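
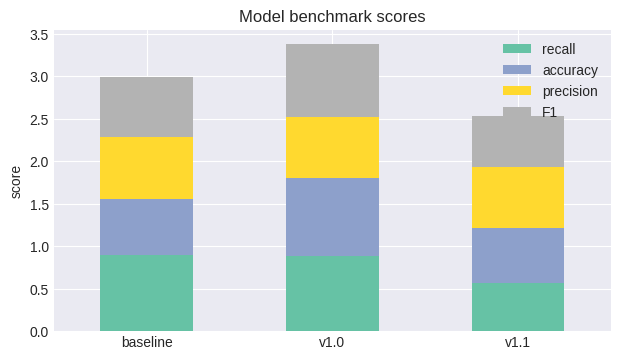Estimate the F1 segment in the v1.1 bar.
F1 top ≈ 2.5, bottom ≈ 2.0; segment ≈ 0.5.

≈ 0.5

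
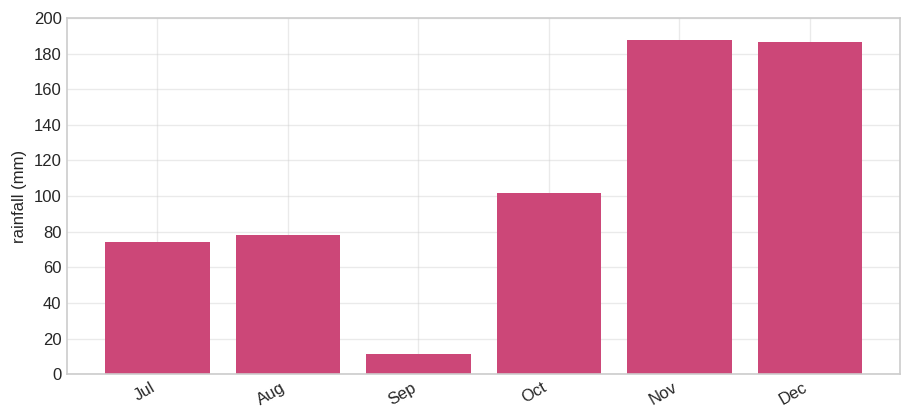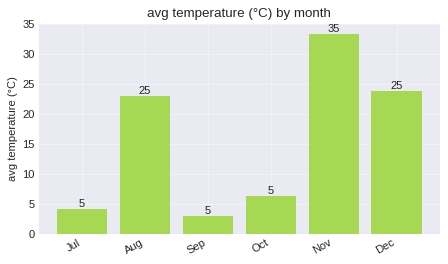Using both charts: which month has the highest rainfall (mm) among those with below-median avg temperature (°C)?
Oct

Chart 2 median avg temperature (°C) ≈ 15; below-median months: Jul, Sep, Oct. Among those, Oct has the highest rainfall (mm) (≈ 100).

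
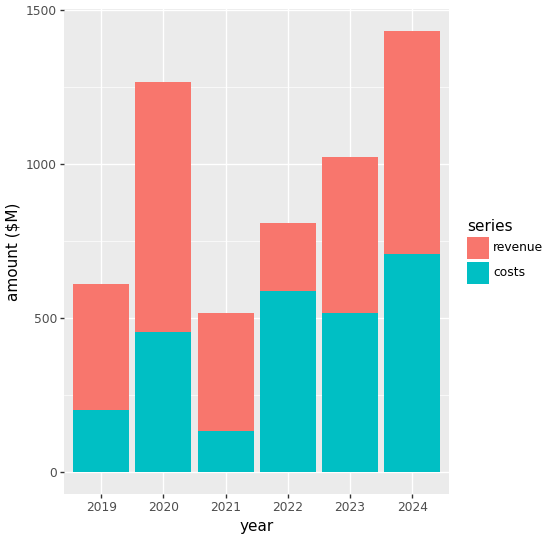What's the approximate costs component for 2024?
costs top ≈ 800, bottom ≈ 0; segment ≈ 800.

≈ 800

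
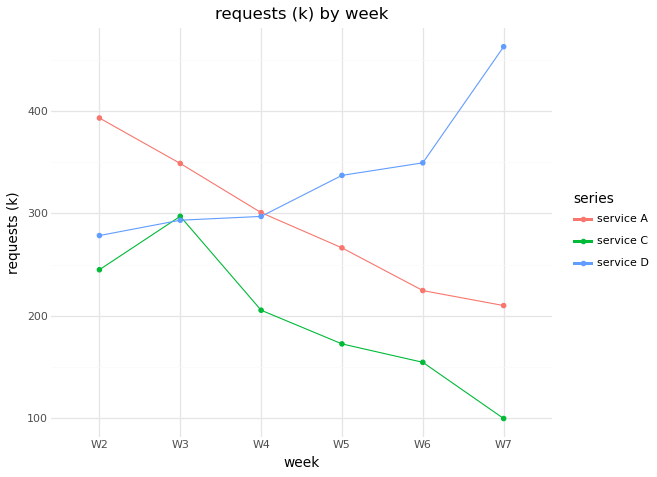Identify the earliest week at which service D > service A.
W5

W4: service D ≈ 300 vs service A ≈ 300 (not yet); W5: service D ≈ 350 vs service A ≈ 250 (first crossover).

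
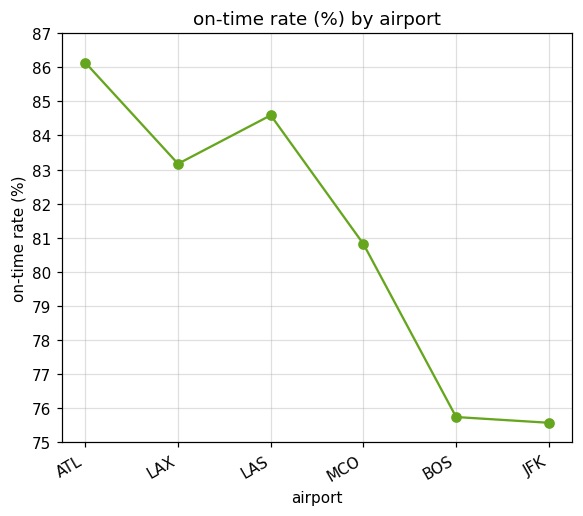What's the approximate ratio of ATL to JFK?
≈ 1.13×

ATL ≈ 86, JFK ≈ 76; 86/76 ≈ 1.13.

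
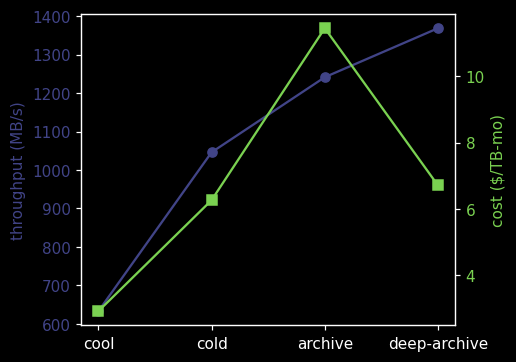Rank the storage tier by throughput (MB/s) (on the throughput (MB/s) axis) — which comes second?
Top 3 (on the throughput (MB/s) axis): deep-archive ≈ 1400, archive ≈ 1200, cold ≈ 1000.

archive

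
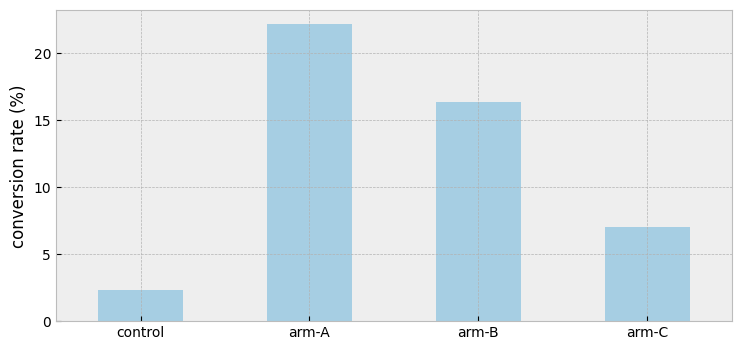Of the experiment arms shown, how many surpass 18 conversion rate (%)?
1

Above 18: arm-A.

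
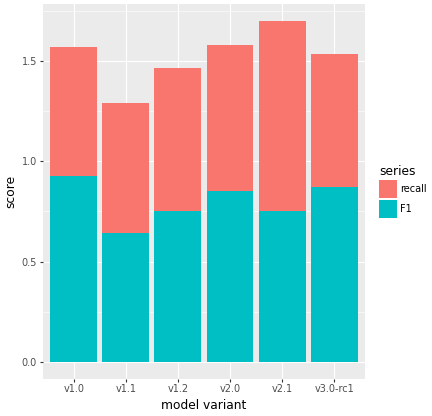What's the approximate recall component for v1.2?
recall top ≈ 1.4, bottom ≈ 0.8; segment ≈ 0.6.

≈ 0.6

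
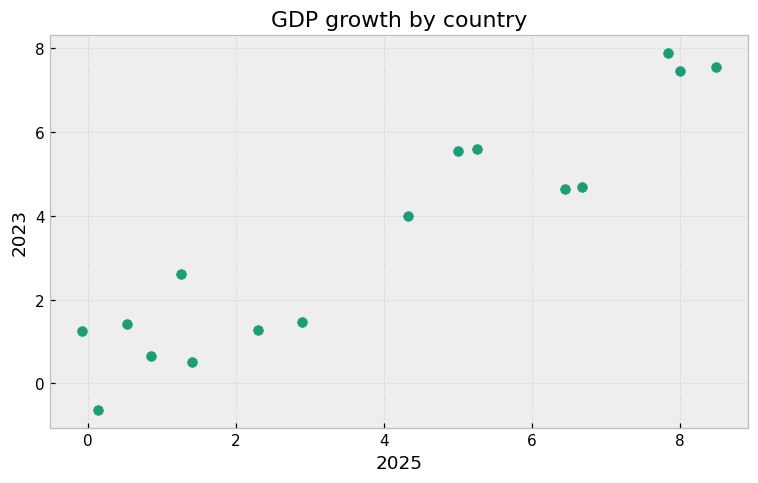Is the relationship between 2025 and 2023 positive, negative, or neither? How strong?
positive, strong

Points are positively correlated; strong (|r| ≈ 0.9).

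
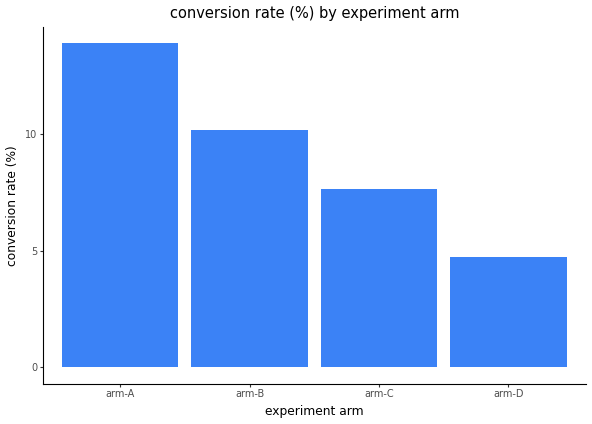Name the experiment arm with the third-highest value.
Top 4: arm-A ≈ 14, arm-B ≈ 10, arm-C ≈ 8, arm-D ≈ 4.

arm-C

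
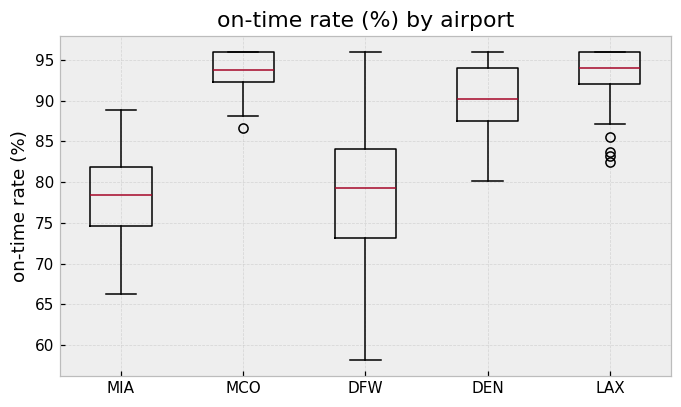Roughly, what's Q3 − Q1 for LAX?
≈ 4

Q3 ≈ 96, Q1 ≈ 92; IQR ≈ 4.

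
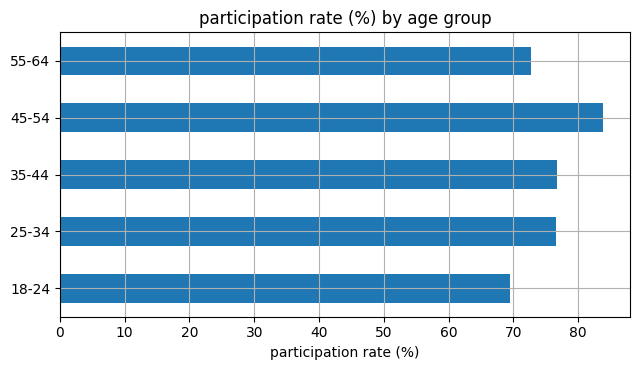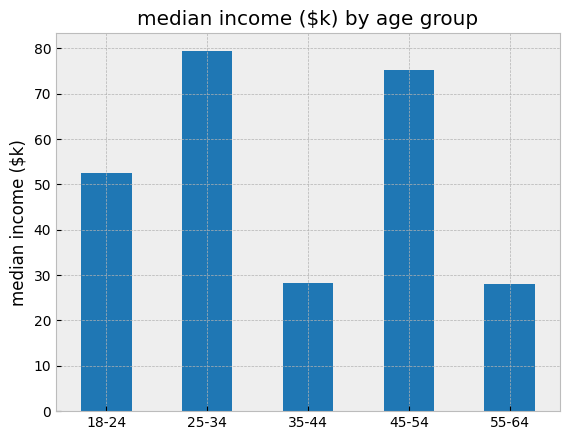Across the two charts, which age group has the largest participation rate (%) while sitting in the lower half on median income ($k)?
35-44

Chart 2 median median income ($k) ≈ 50; below-median age groups: 35-44, 55-64. Among those, 35-44 has the highest participation rate (%) (≈ 80).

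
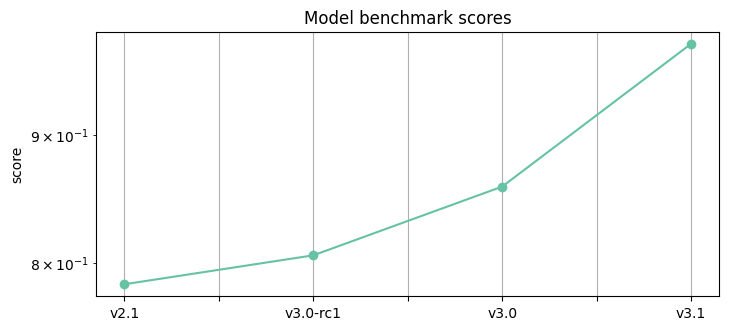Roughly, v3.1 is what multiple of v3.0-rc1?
v3.1 ≈ 0.98, v3.0-rc1 ≈ 0.80; 0.98/0.80 ≈ 1.22.

≈ 1.22×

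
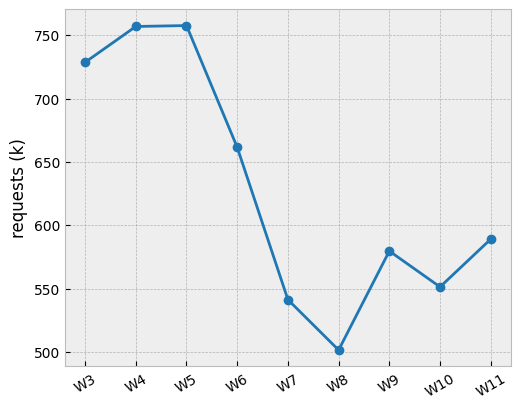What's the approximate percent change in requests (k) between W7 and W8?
W7 ≈ 550, W8 ≈ 500; (500 − 550) / 550 ≈ -9.1%.

≈ -9.1%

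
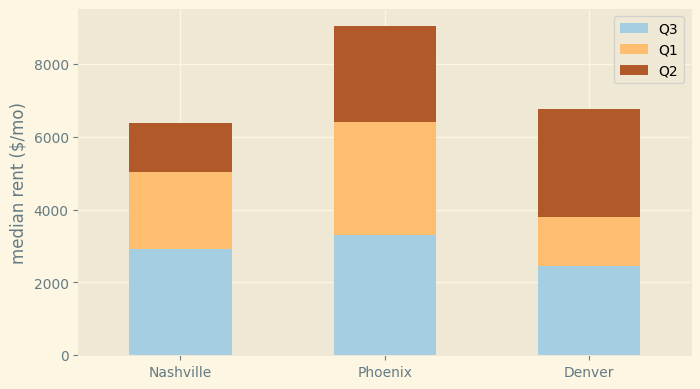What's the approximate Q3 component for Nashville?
≈ 3000

Q3 top ≈ 3000, bottom ≈ 0; segment ≈ 3000.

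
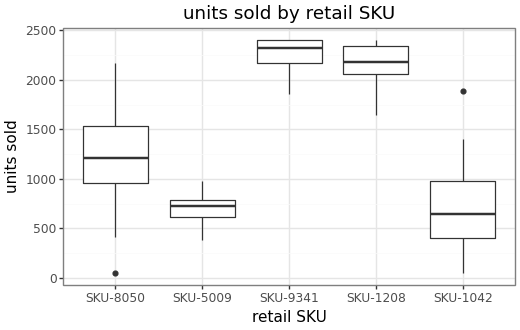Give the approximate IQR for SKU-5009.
Q3 ≈ 800, Q1 ≈ 600; IQR ≈ 200.

≈ 200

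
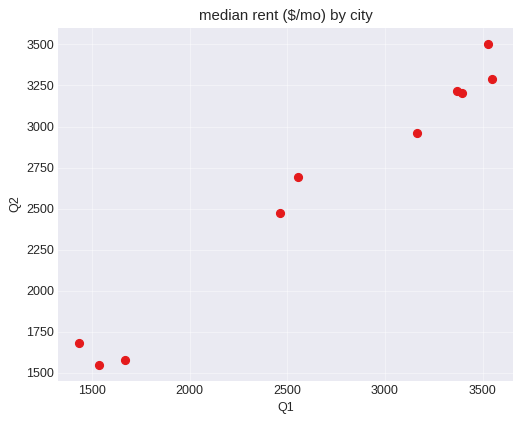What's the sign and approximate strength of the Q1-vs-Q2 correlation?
Points are positively correlated; strong (|r| ≈ 1.0).

positive, strong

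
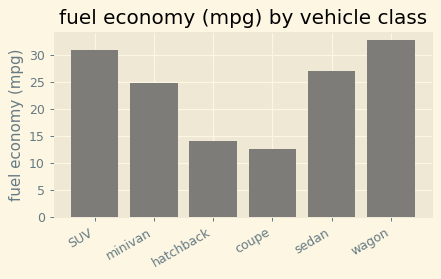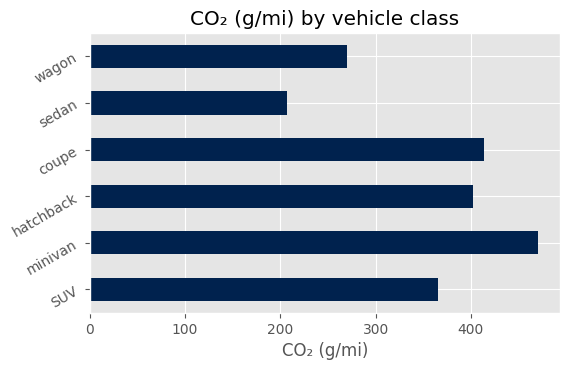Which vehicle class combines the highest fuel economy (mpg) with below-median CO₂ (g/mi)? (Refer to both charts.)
wagon

Chart 2 median CO₂ (g/mi) ≈ 400; below-median vehicle classes: SUV, sedan, wagon. Among those, wagon has the highest fuel economy (mpg) (≈ 35).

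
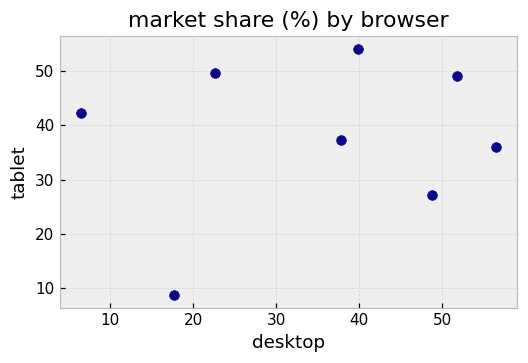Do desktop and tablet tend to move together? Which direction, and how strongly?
Points are roughly uncorrelated; weak (|r| ≈ 0.2).

no clear correlation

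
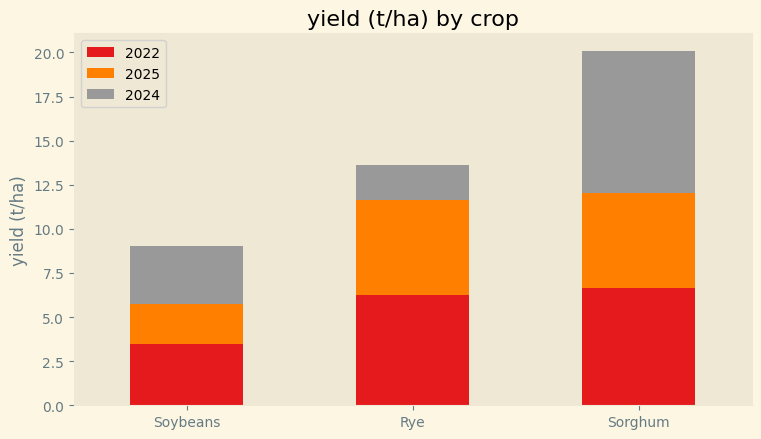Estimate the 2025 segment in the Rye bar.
≈ 6

2025 top ≈ 12, bottom ≈ 6; segment ≈ 6.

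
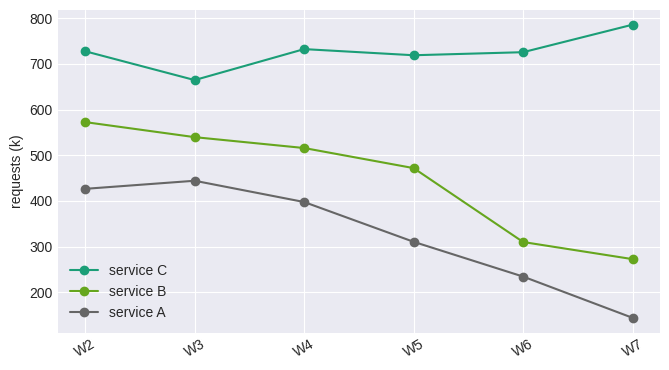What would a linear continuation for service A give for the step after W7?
≈ 0

Last three: 300, 200, 100 → slope ≈ -100/step → next ≈ 0.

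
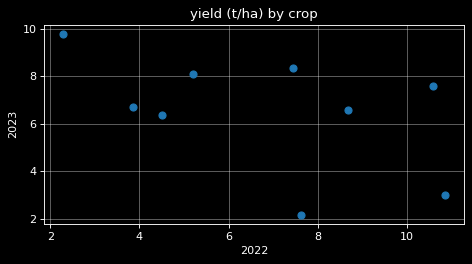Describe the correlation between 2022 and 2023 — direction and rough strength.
negative, moderate

Points are negatively correlated; moderate (|r| ≈ 0.5).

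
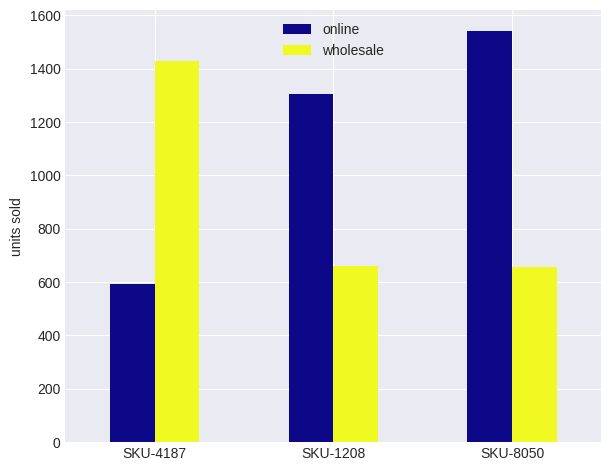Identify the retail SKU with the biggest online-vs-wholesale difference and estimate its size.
SKU-8050: online ≈ 1600, wholesale ≈ 600 → gap ≈ 1000. Next-largest (SKU-4187) is only ≈ 800.

SKU-8050, ≈ 1000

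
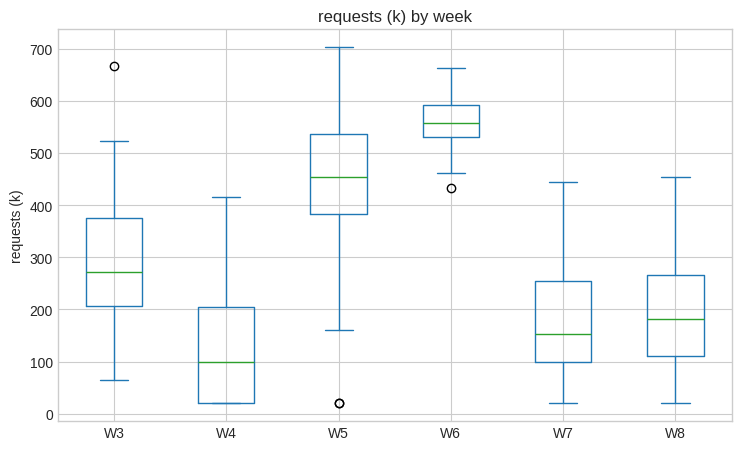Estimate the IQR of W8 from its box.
≈ 150

Q3 ≈ 250, Q1 ≈ 100; IQR ≈ 150.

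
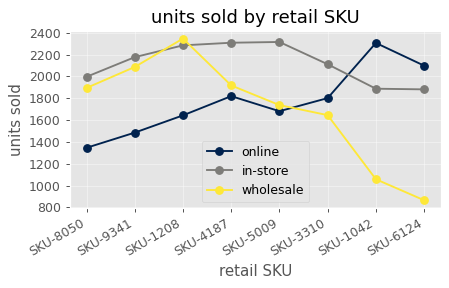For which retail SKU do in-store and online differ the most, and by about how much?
SKU-9341, ≈ 800

SKU-9341: in-store ≈ 2200, online ≈ 1400 → gap ≈ 800. Next-largest (SKU-8050) is only ≈ 600.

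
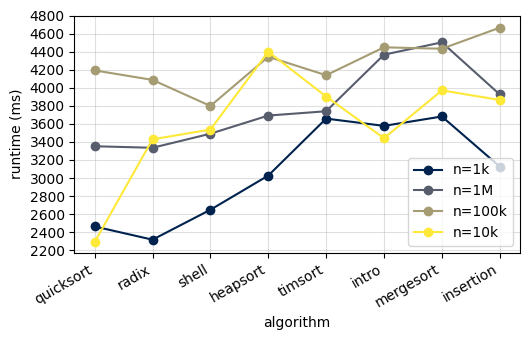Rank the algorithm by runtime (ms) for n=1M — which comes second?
intro

Top 3 for n=1M: mergesort ≈ 4600, intro ≈ 4400, insertion ≈ 4000.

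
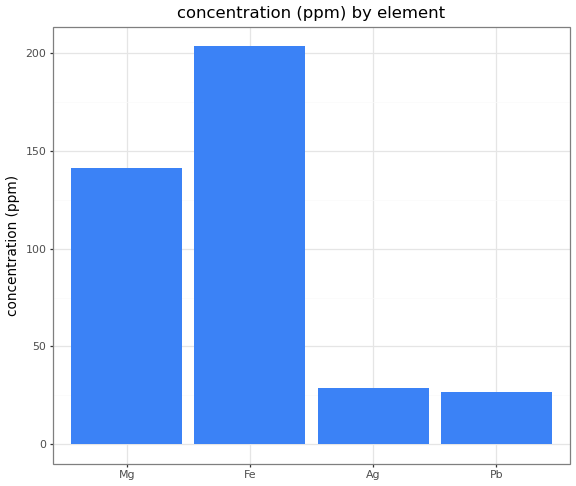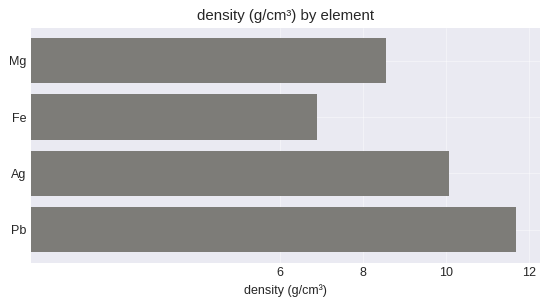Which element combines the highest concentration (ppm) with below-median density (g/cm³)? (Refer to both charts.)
Chart 2 median density (g/cm³) ≈ 10; below-median elements: Mg, Fe. Among those, Fe has the highest concentration (ppm) (≈ 200).

Fe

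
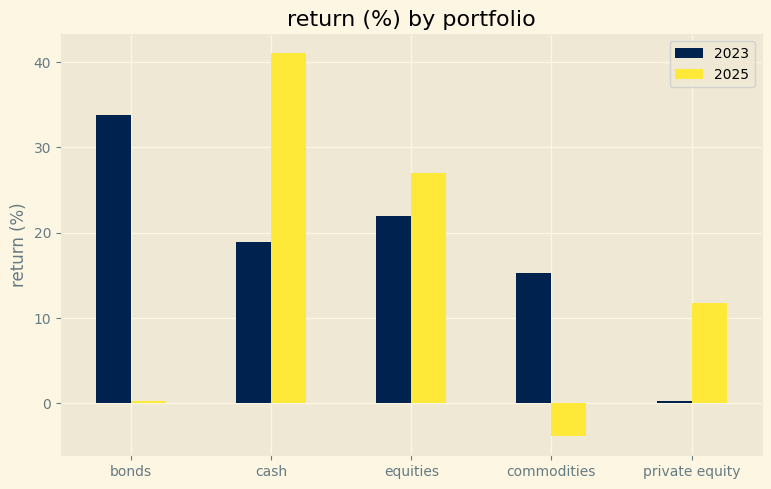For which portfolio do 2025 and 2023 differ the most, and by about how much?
bonds, ≈ 35 %

bonds: 2025 ≈ 0, 2023 ≈ 35 → gap ≈ 35. Next-largest (cash) is only ≈ 20.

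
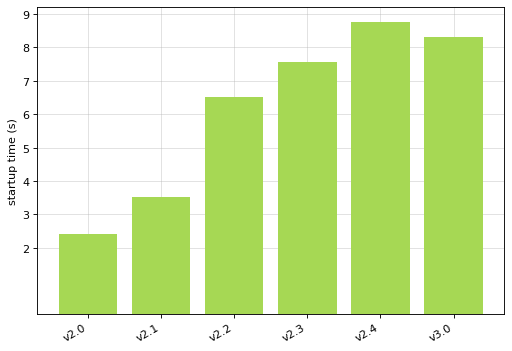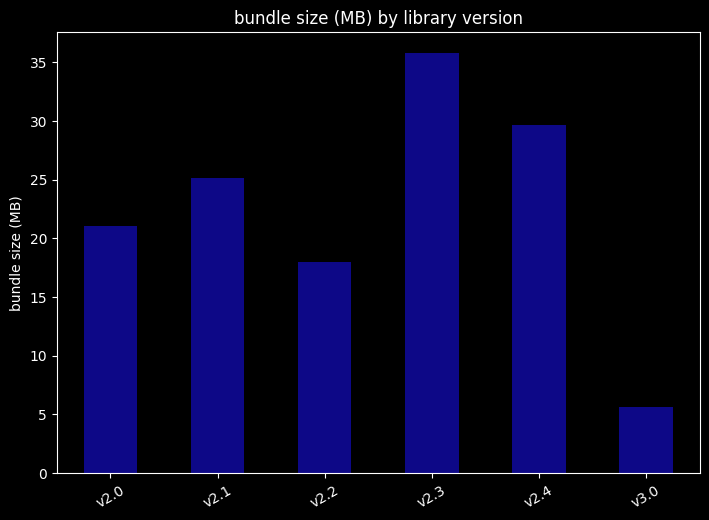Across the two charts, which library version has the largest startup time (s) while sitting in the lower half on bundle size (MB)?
Chart 2 median bundle size (MB) ≈ 25; below-median library versions: v2.0, v2.2, v3.0. Among those, v3.0 has the highest startup time (s) (≈ 8).

v3.0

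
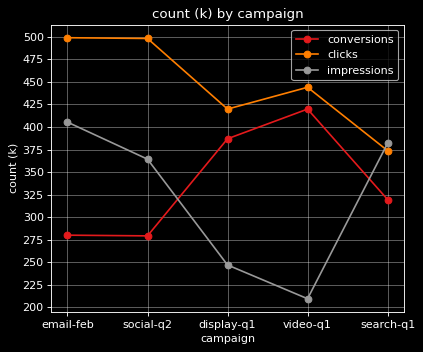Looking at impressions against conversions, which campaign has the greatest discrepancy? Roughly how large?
video-q1, ≈ 225 k

video-q1: impressions ≈ 200, conversions ≈ 425 → gap ≈ 225. Next-largest (display-q1) is only ≈ 125.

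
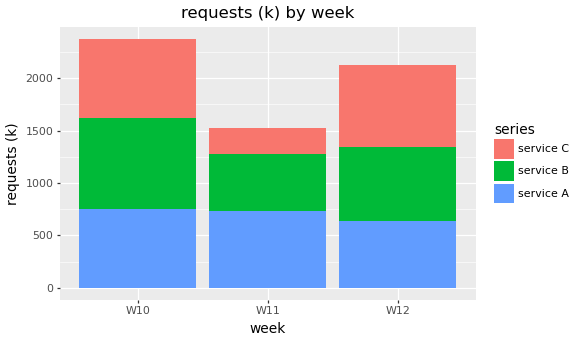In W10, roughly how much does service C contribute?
service C top ≈ 2400, bottom ≈ 1600; segment ≈ 800.

≈ 800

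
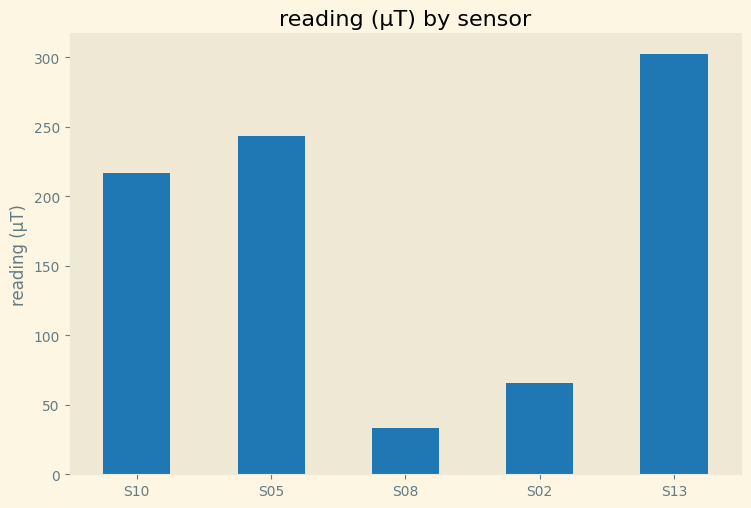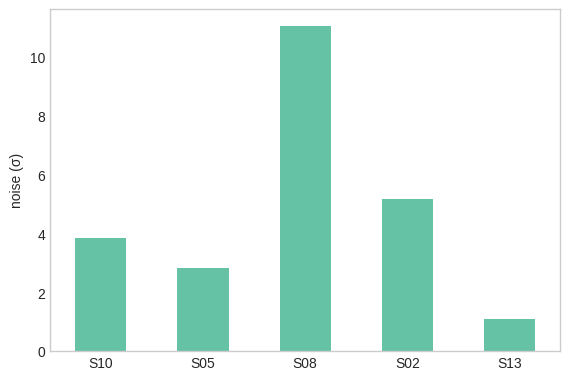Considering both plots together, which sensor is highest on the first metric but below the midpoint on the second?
Chart 2 median noise (σ) ≈ 4; below-median sensors: S05, S13. Among those, S13 has the highest reading (µT) (≈ 300).

S13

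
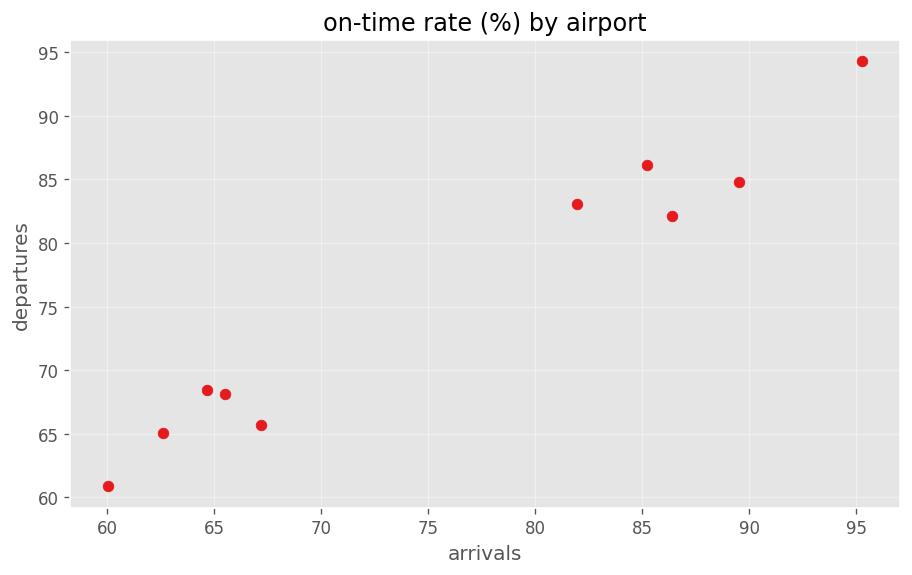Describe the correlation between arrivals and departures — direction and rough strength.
Points are positively correlated; strong (|r| ≈ 1.0).

positive, strong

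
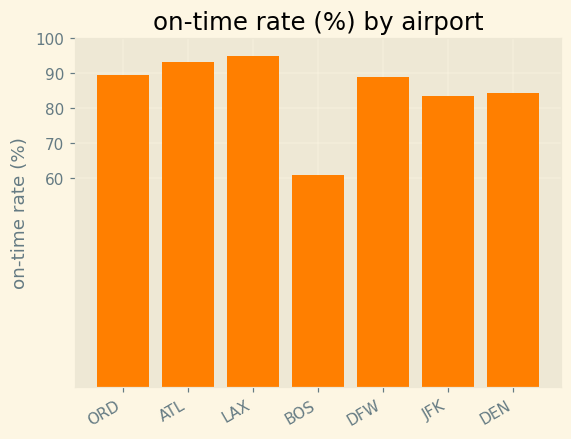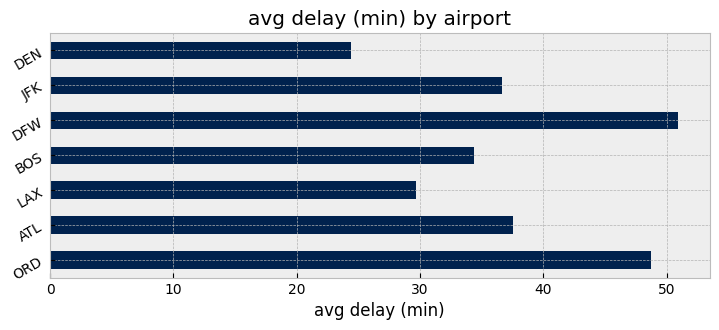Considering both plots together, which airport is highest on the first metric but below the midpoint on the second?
LAX

Chart 2 median avg delay (min) ≈ 35; below-median airports: LAX, BOS, DEN. Among those, LAX has the highest on-time rate (%) (≈ 90).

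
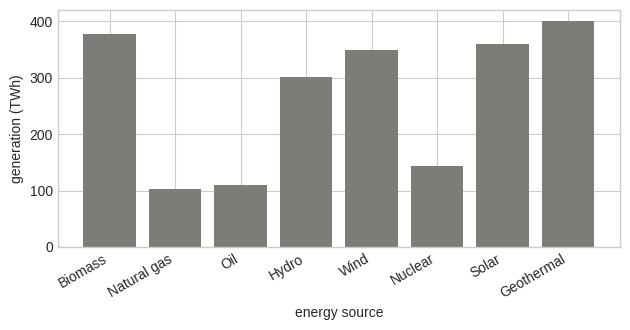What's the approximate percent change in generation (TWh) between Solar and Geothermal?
≈ +14.3%

Solar ≈ 350, Geothermal ≈ 400; (400 − 350) / 350 ≈ +14.3%.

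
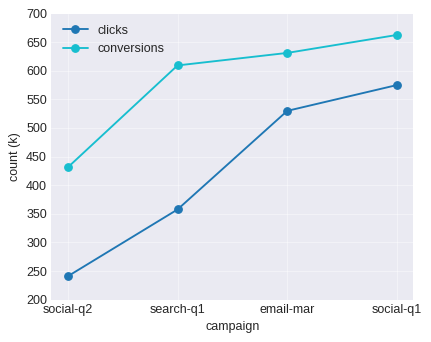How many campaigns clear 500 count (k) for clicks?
2

Above 500: email-mar, social-q1.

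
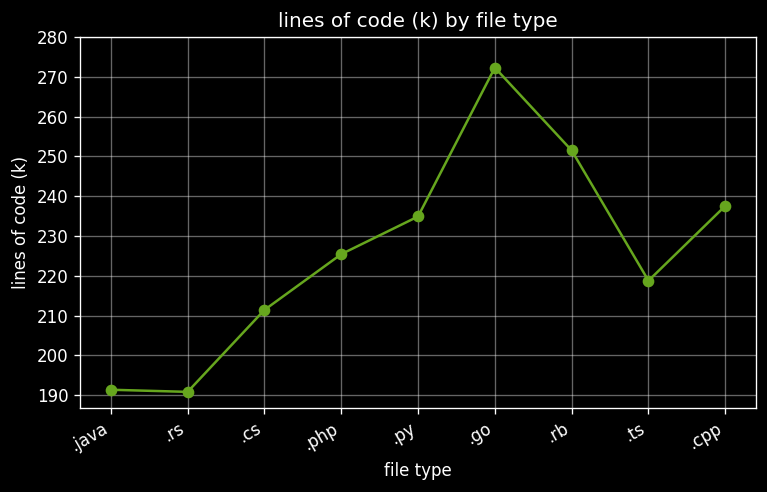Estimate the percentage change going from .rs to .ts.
≈ +15.8%

.rs ≈ 190, .ts ≈ 220; (220 − 190) / 190 ≈ +15.8%.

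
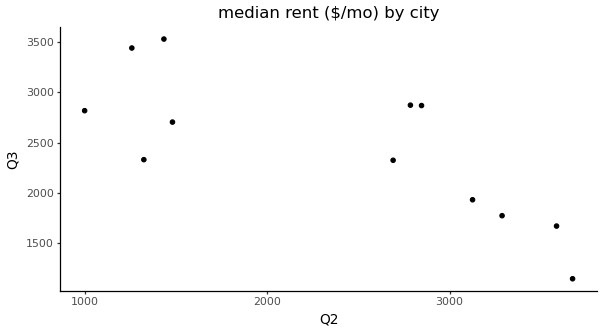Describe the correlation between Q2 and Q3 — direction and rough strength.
negative, strong

Points are negatively correlated; strong (|r| ≈ 0.8).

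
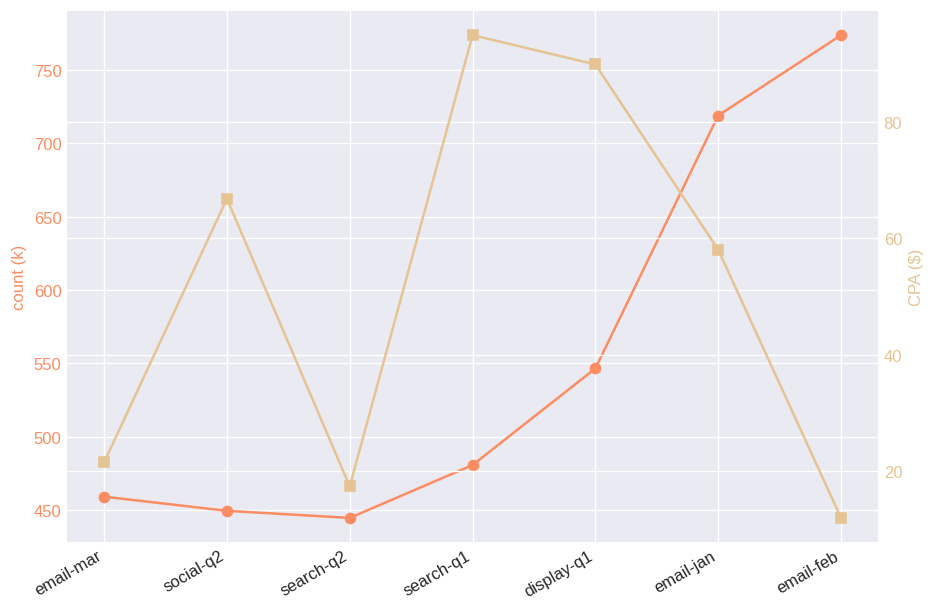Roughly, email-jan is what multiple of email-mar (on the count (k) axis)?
email-jan ≈ 700, email-mar ≈ 450; 700/450 ≈ 1.56.

≈ 1.56×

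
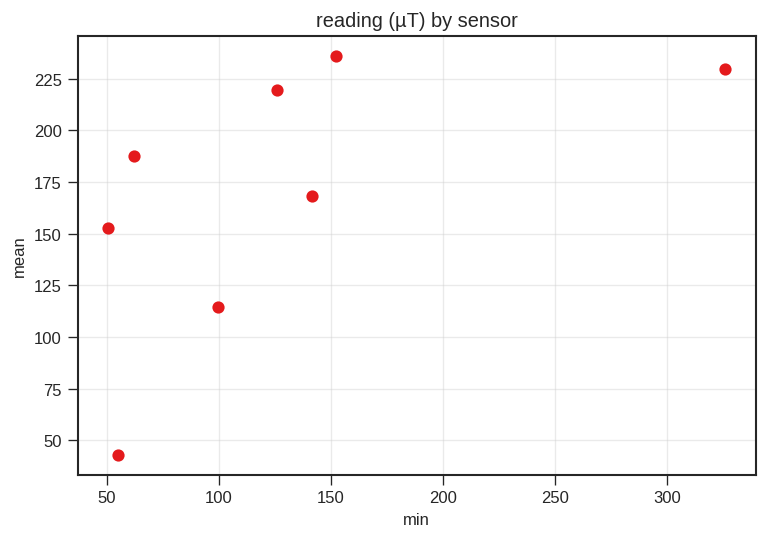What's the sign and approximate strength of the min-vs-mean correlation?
positive, moderate

Points are positively correlated; moderate (|r| ≈ 0.6).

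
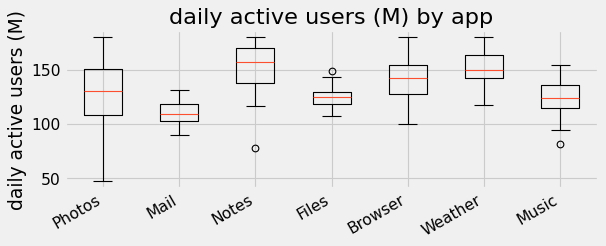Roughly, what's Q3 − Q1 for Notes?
Q3 ≈ 170, Q1 ≈ 140; IQR ≈ 30.

≈ 30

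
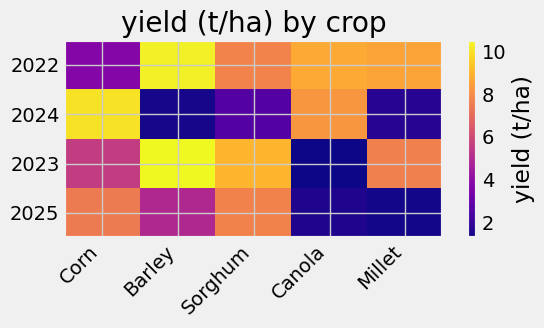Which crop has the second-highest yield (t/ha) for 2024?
Top 3 for 2024: Corn ≈ 10, Canola ≈ 8, Sorghum ≈ 3.

Canola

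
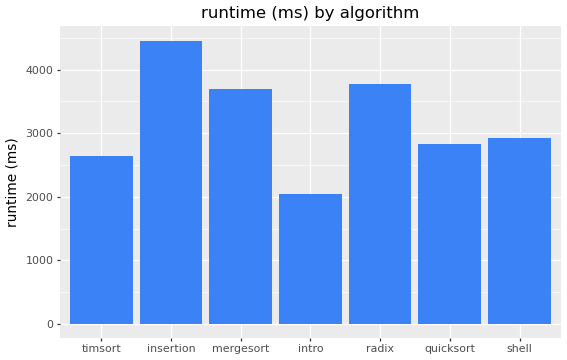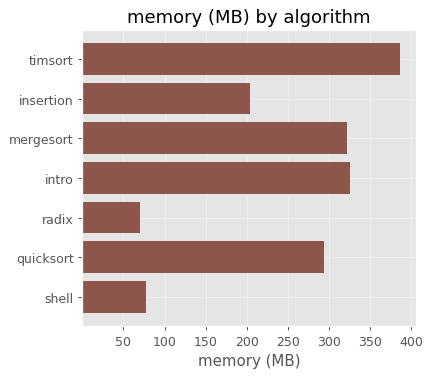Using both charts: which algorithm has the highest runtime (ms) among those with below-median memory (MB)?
Chart 2 median memory (MB) ≈ 300; below-median algorithms: insertion, radix, shell. Among those, insertion has the highest runtime (ms) (≈ 4500).

insertion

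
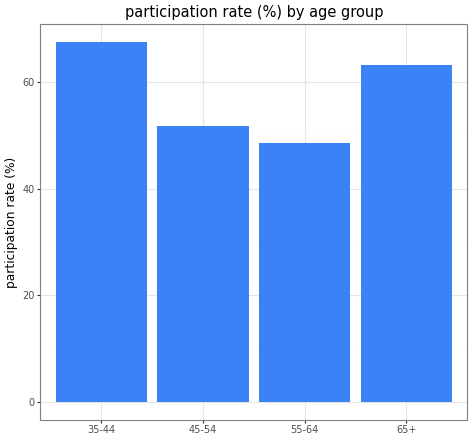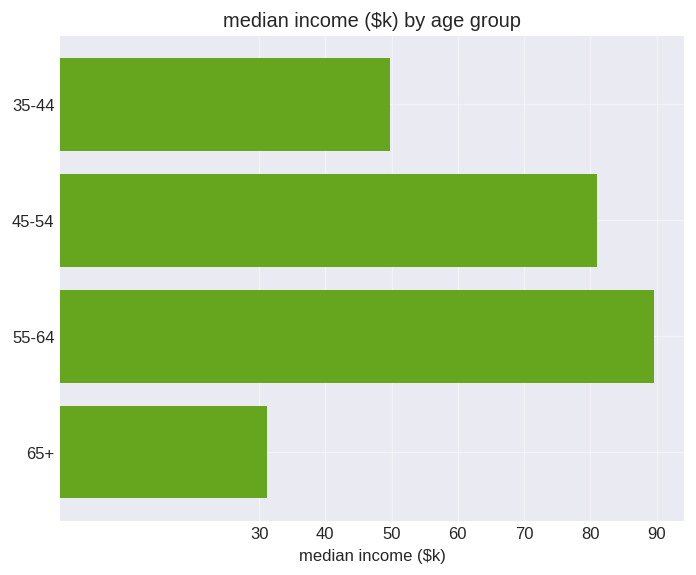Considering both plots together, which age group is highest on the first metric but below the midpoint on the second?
35-44

Chart 2 median median income ($k) ≈ 70; below-median age groups: 35-44, 65+. Among those, 35-44 has the highest participation rate (%) (≈ 70).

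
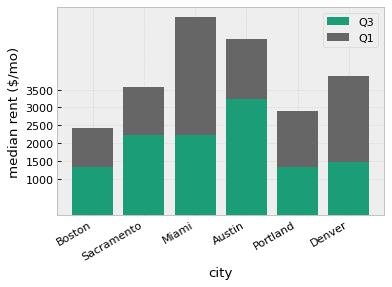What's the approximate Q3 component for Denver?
Q3 top ≈ 1500, bottom ≈ 0; segment ≈ 1500.

≈ 1500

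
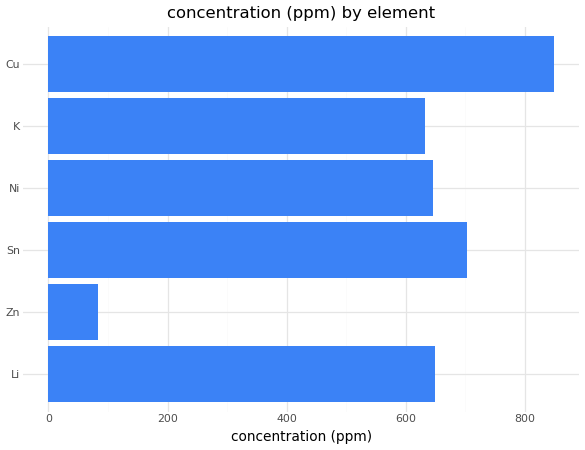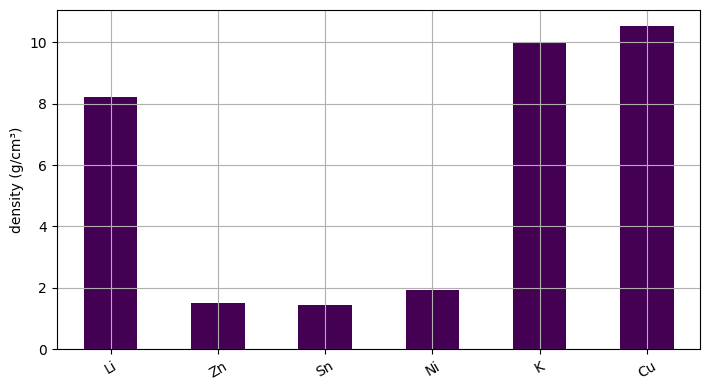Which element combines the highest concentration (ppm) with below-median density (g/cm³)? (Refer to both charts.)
Chart 2 median density (g/cm³) ≈ 5; below-median elements: Zn, Sn, Ni. Among those, Sn has the highest concentration (ppm) (≈ 700).

Sn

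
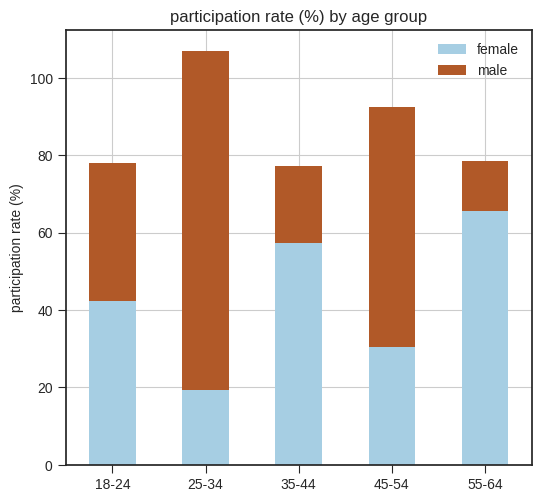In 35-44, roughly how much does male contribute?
male top ≈ 80, bottom ≈ 60; segment ≈ 20.

≈ 20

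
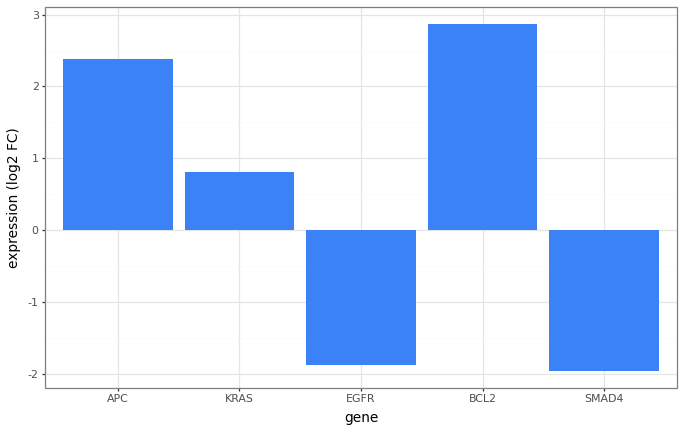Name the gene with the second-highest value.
Top 3: BCL2 ≈ 3.0, APC ≈ 2.5, KRAS ≈ 1.0.

APC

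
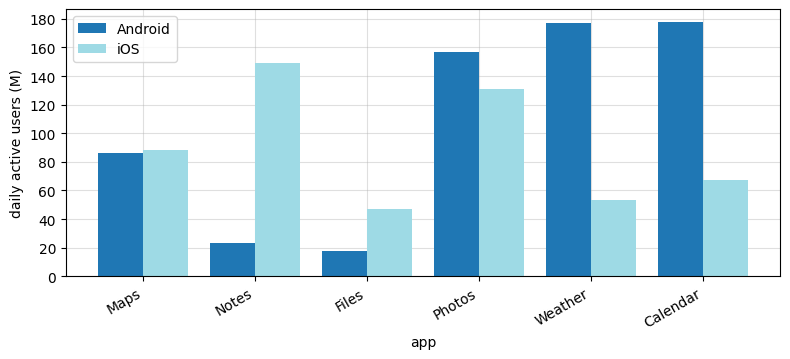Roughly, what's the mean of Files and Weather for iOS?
(40 + 60) / 2 ≈ 50.

≈ 50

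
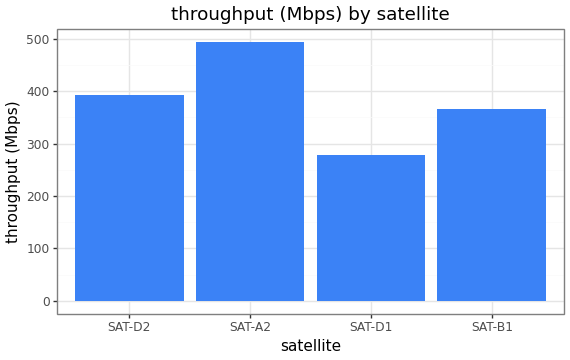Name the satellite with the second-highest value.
SAT-D2

Top 3: SAT-A2 ≈ 500, SAT-D2 ≈ 400, SAT-B1 ≈ 350.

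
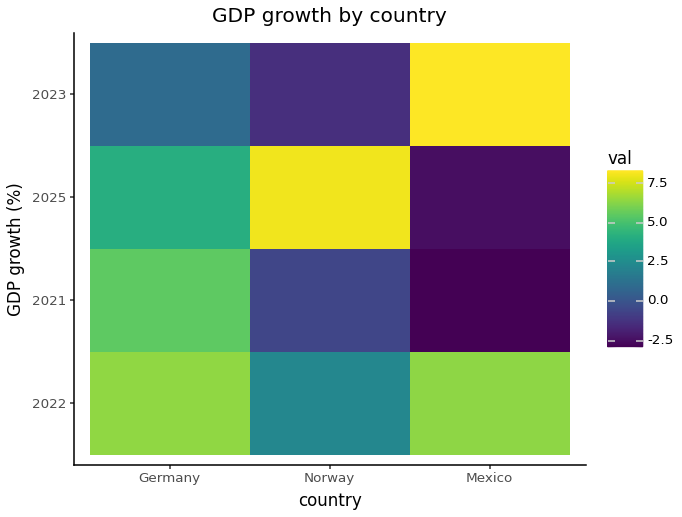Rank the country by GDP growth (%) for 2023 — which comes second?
Top 3 for 2023: Mexico ≈ 8, Germany ≈ 1, Norway ≈ -1.

Germany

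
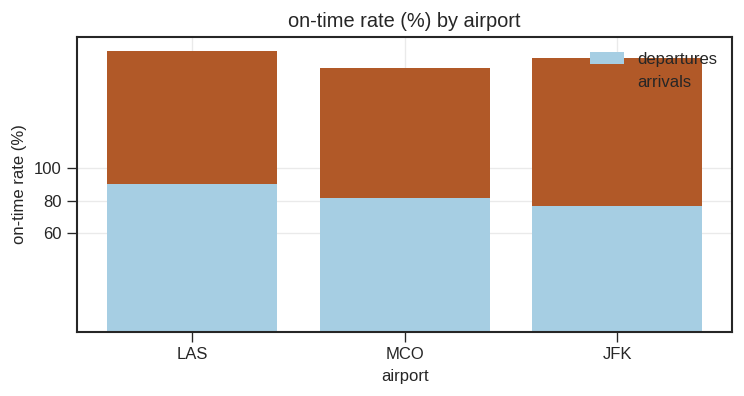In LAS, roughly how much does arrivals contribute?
arrivals top ≈ 180, bottom ≈ 100; segment ≈ 80.

≈ 80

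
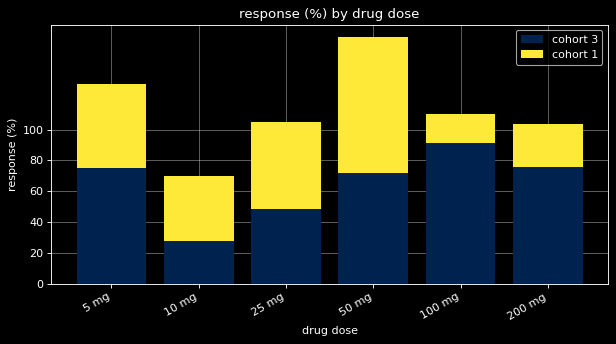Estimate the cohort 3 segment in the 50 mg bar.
≈ 80

cohort 3 top ≈ 80, bottom ≈ 0; segment ≈ 80.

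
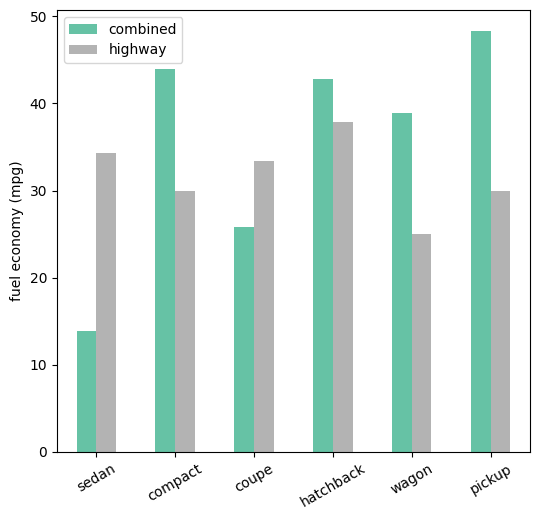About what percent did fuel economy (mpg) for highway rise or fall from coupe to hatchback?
coupe ≈ 35, hatchback ≈ 40; (40 − 35) / 35 ≈ +14.3%.

≈ +14.3%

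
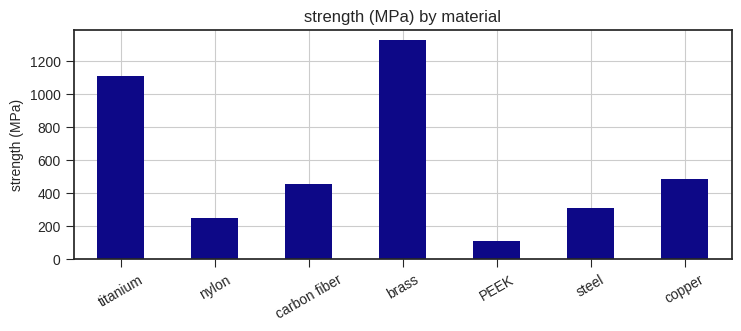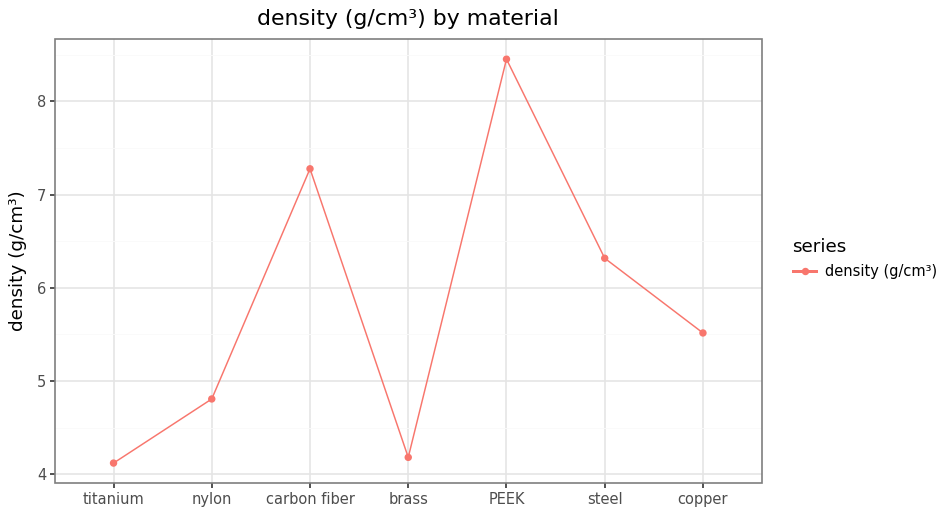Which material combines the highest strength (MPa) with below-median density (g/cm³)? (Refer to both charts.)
Chart 2 median density (g/cm³) ≈ 6; below-median materials: titanium, nylon, brass. Among those, brass has the highest strength (MPa) (≈ 1400).

brass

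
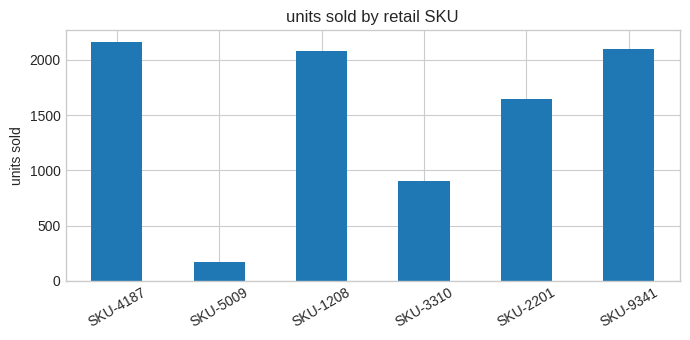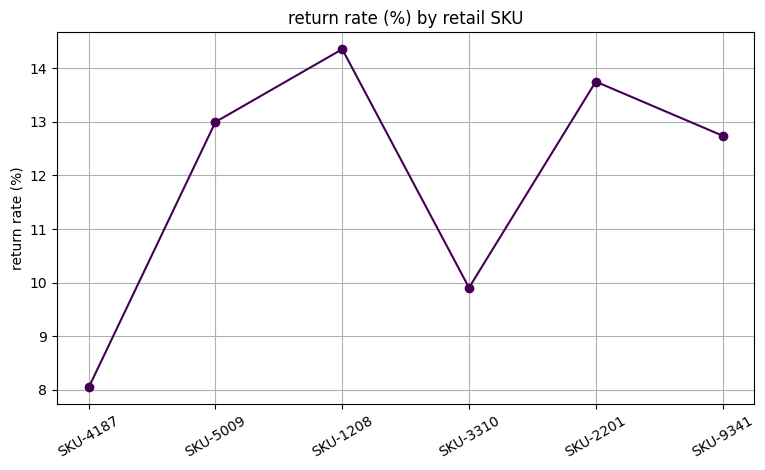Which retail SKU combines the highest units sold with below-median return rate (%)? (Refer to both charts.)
Chart 2 median return rate (%) ≈ 12; below-median retail SKUs: SKU-4187, SKU-3310, SKU-9341. Among those, SKU-4187 has the highest units sold (≈ 2200).

SKU-4187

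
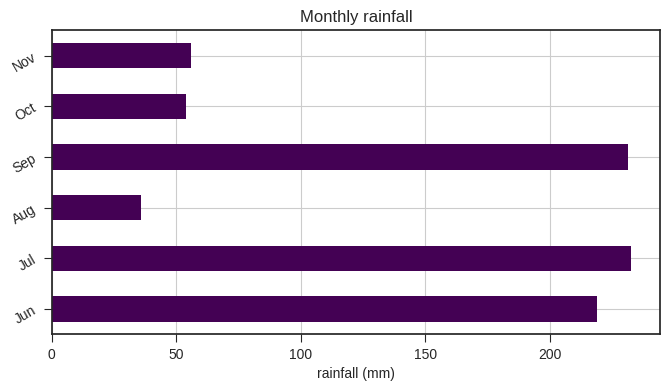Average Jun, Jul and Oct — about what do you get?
≈ 173

(220 + 240 + 60) / 3 ≈ 173.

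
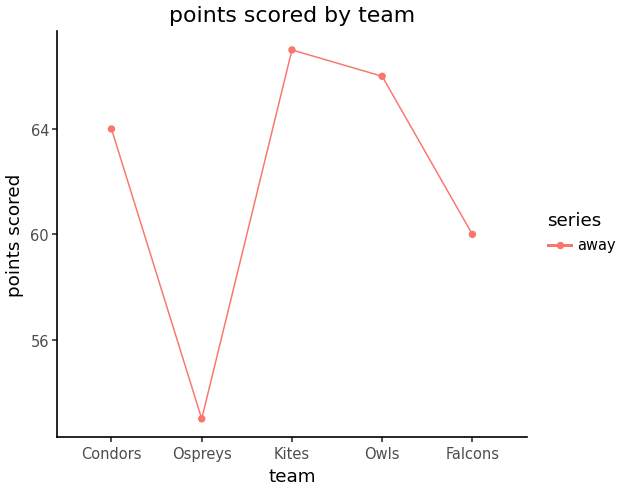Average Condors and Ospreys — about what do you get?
(64 + 52) / 2 ≈ 58.

≈ 58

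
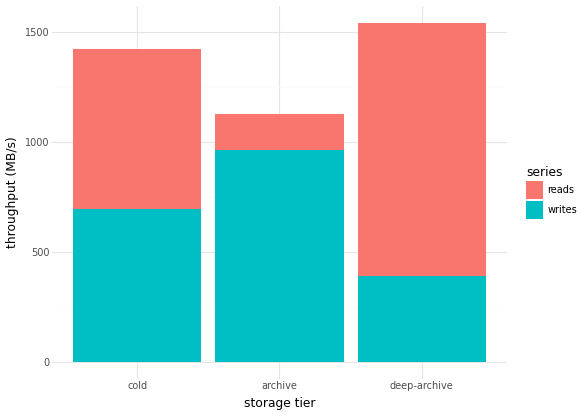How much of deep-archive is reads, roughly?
≈ 1200

reads top ≈ 1600, bottom ≈ 400; segment ≈ 1200.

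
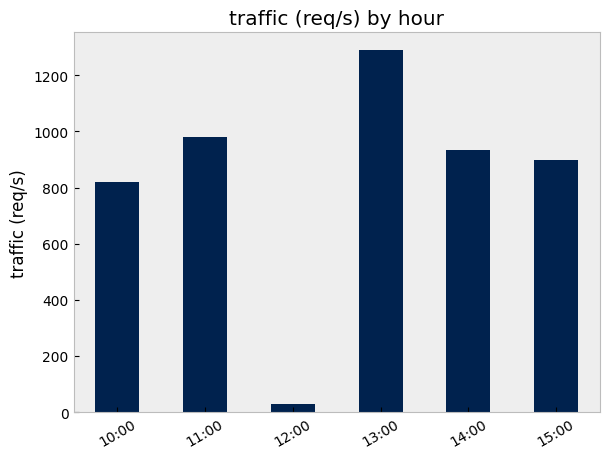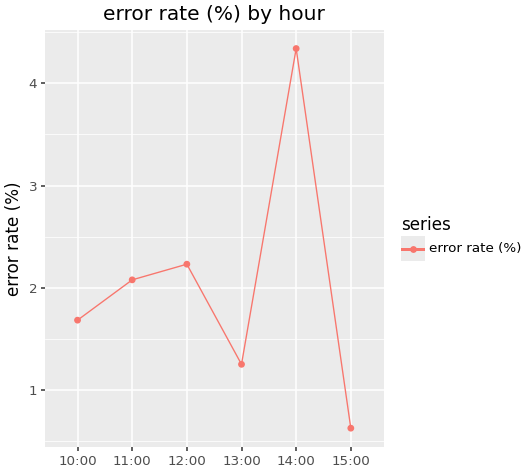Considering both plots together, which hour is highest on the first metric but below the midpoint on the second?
Chart 2 median error rate (%) ≈ 2; below-median hours: 10:00, 13:00, 15:00. Among those, 13:00 has the highest traffic (req/s) (≈ 1200).

13:00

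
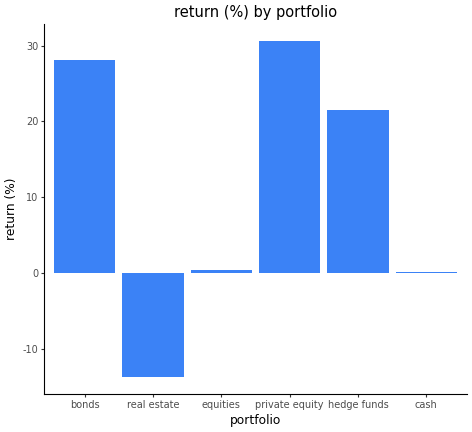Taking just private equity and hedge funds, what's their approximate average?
(30 + 20) / 2 ≈ 25.

≈ 25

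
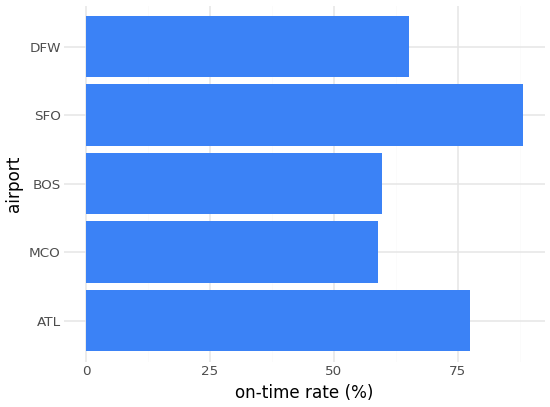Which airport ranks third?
Top 4: SFO ≈ 90, ATL ≈ 80, DFW ≈ 70, BOS ≈ 60.

DFW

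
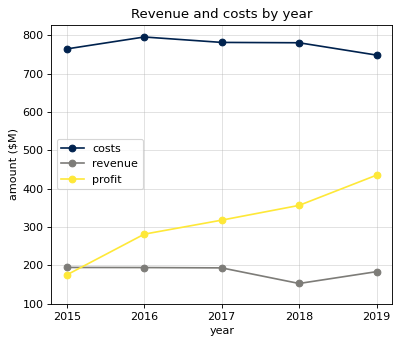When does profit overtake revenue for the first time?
2016

2015: profit ≈ 200 vs revenue ≈ 200 (not yet); 2016: profit ≈ 300 vs revenue ≈ 200 (first crossover).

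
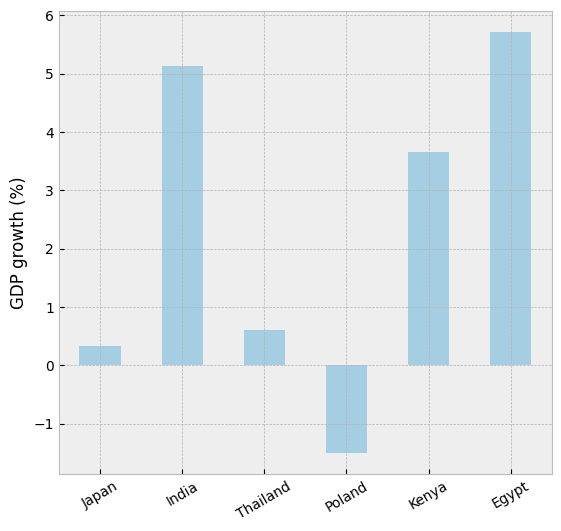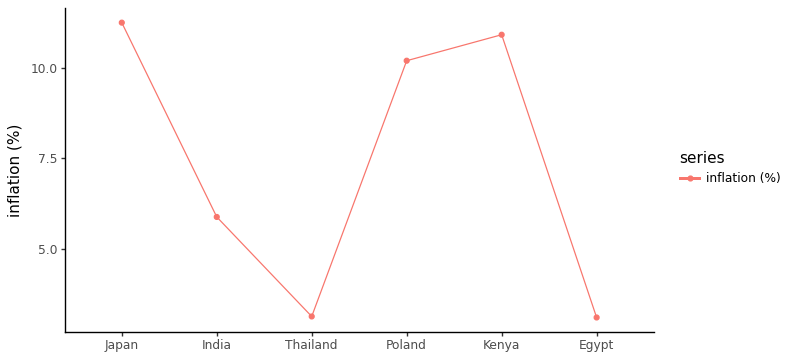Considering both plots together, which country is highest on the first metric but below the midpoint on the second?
Egypt

Chart 2 median inflation (%) ≈ 8; below-median countries: India, Thailand, Egypt. Among those, Egypt has the highest GDP growth (%) (≈ 6).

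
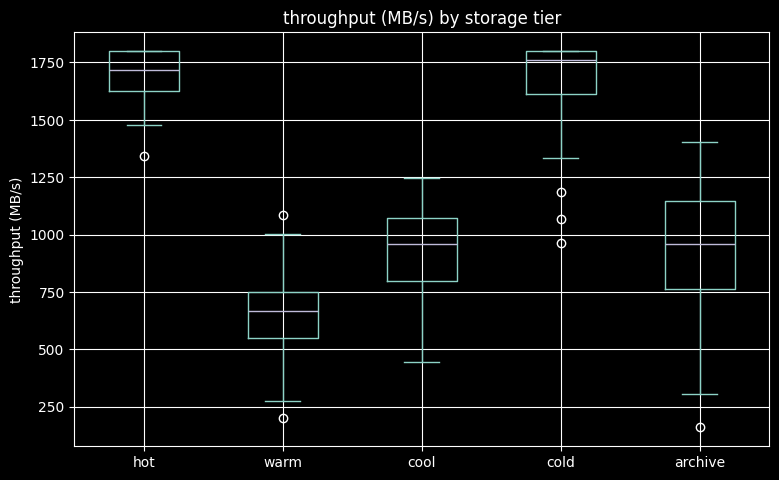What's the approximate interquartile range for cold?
≈ 200

Q3 ≈ 1800, Q1 ≈ 1600; IQR ≈ 200.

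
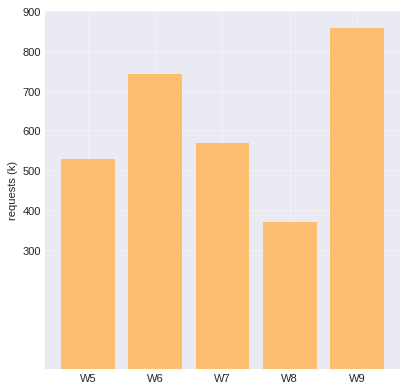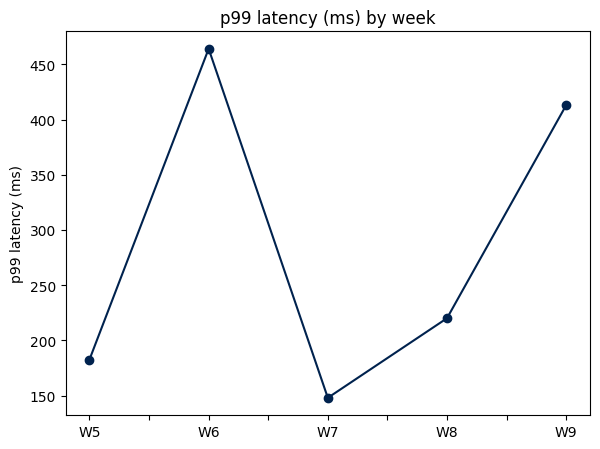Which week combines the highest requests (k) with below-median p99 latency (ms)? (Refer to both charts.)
Chart 2 median p99 latency (ms) ≈ 200; below-median weeks: W5, W7. Among those, W7 has the highest requests (k) (≈ 600).

W7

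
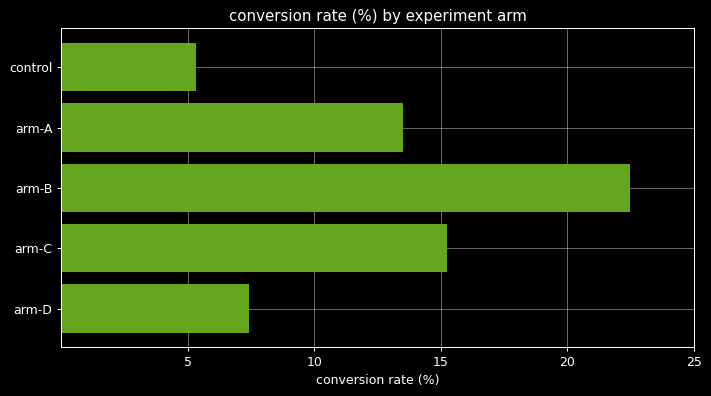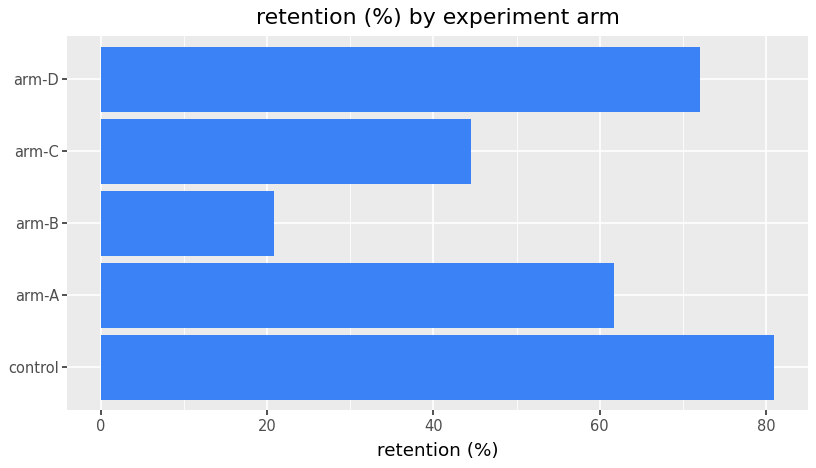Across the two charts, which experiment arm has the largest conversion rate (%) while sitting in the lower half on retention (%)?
Chart 2 median retention (%) ≈ 60; below-median experiment arms: arm-B, arm-C. Among those, arm-B has the highest conversion rate (%) (≈ 20).

arm-B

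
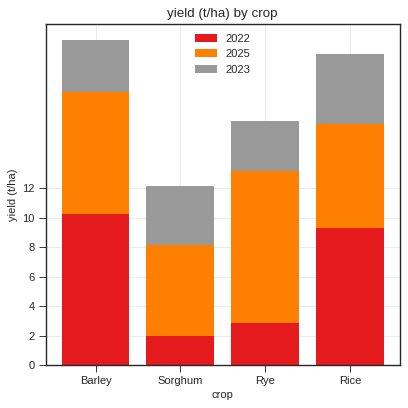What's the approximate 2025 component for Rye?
≈ 12

2025 top ≈ 14, bottom ≈ 2; segment ≈ 12.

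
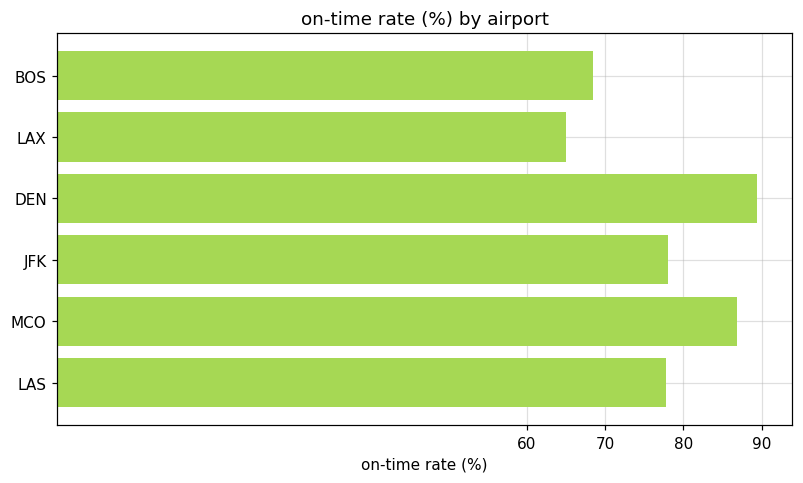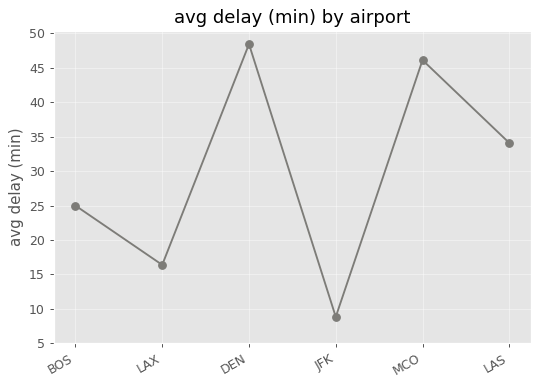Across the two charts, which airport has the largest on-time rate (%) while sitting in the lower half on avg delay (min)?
Chart 2 median avg delay (min) ≈ 30; below-median airports: BOS, LAX, JFK. Among those, JFK has the highest on-time rate (%) (≈ 80).

JFK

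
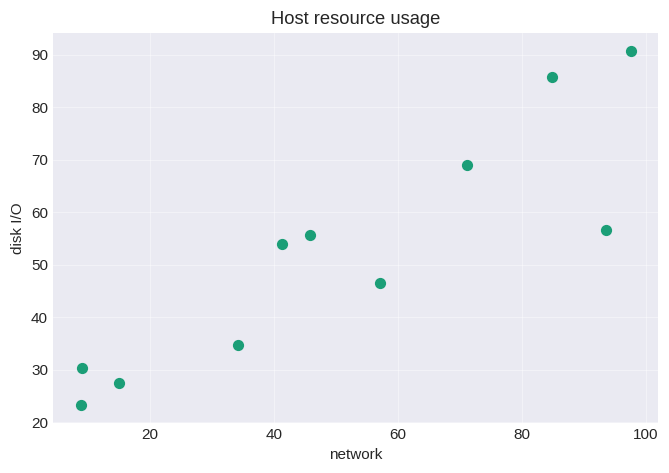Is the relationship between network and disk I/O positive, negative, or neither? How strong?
positive, strong

Points are positively correlated; strong (|r| ≈ 0.9).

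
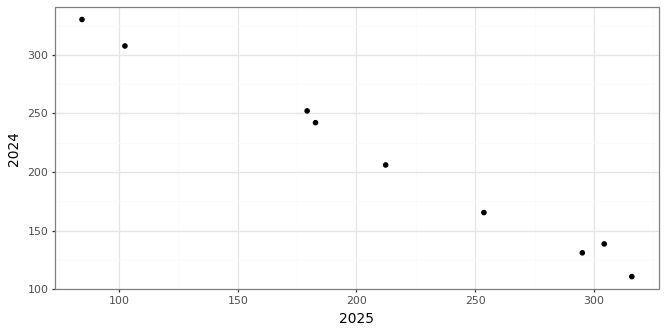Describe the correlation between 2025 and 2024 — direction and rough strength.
Points are negatively correlated; strong (|r| ≈ 1.0).

negative, strong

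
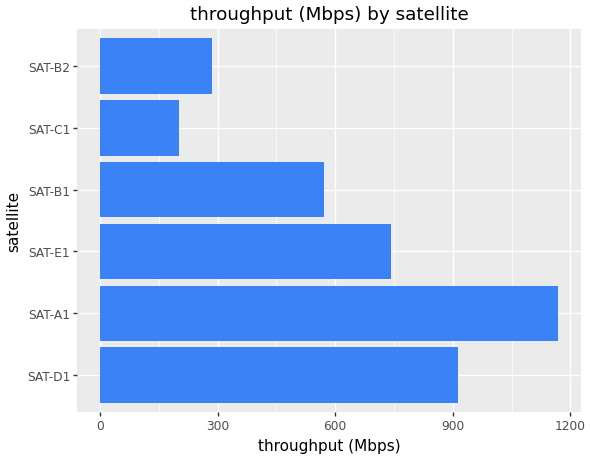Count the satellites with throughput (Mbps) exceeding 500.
4

Above 500: SAT-D1, SAT-A1, SAT-E1, SAT-B1.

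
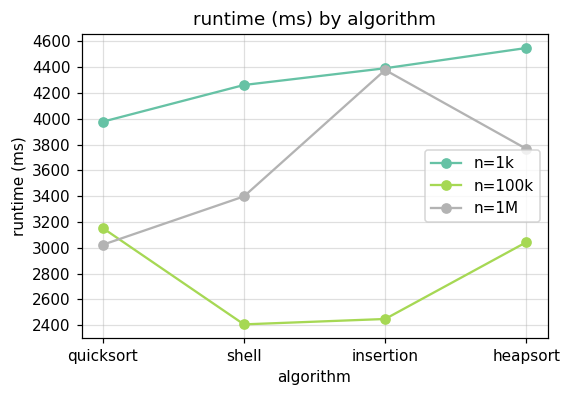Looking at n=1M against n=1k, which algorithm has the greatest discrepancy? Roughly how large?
quicksort, ≈ 1000 ms

quicksort: n=1M ≈ 3000, n=1k ≈ 4000 → gap ≈ 1000. Next-largest (shell) is only ≈ 800.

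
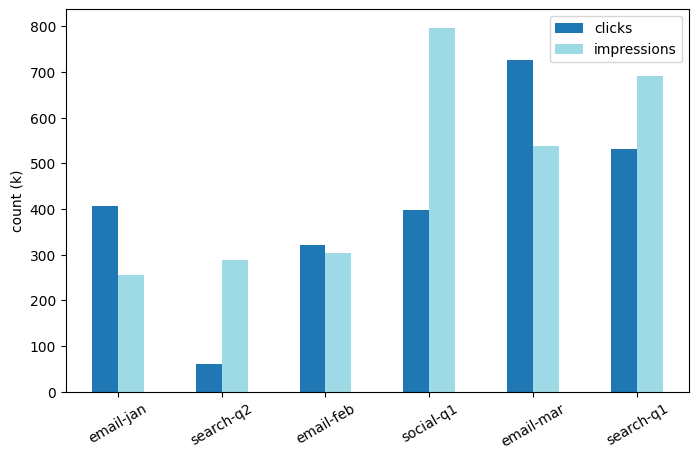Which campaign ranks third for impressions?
Top 4 for impressions: social-q1 ≈ 800, search-q1 ≈ 700, email-mar ≈ 500, email-feb ≈ 300.

email-mar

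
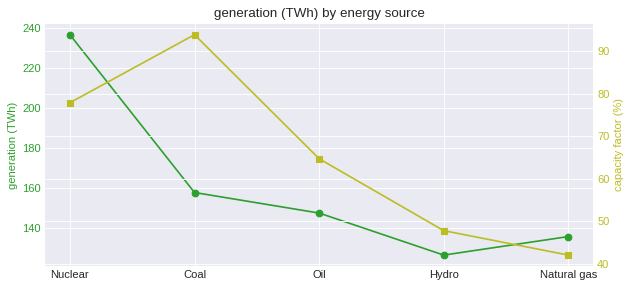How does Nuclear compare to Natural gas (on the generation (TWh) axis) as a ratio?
Nuclear ≈ 240, Natural gas ≈ 140; 240/140 ≈ 1.71.

≈ 1.71×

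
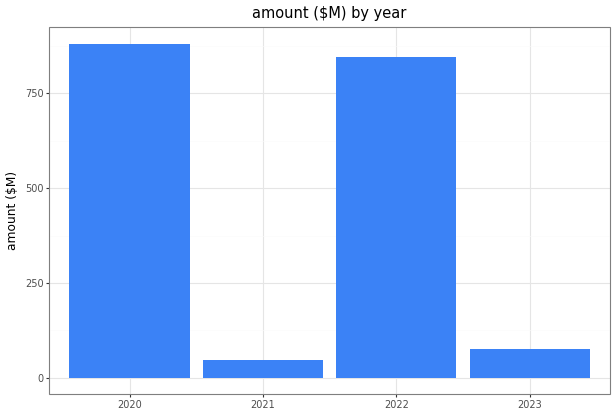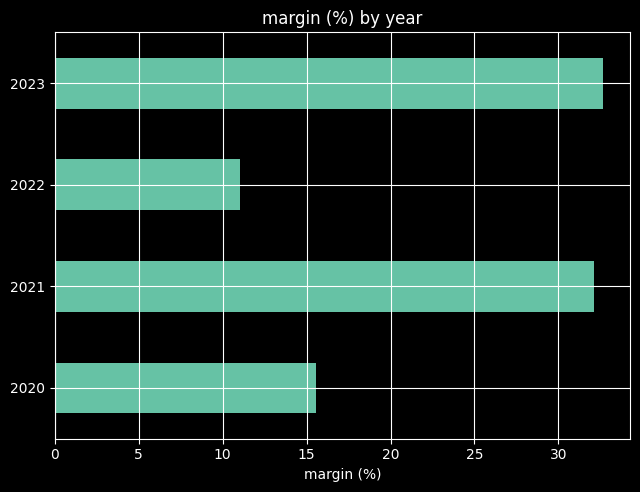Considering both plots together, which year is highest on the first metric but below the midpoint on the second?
2020

Chart 2 median margin (%) ≈ 25; below-median years: 2020, 2022. Among those, 2020 has the highest amount ($M) (≈ 900).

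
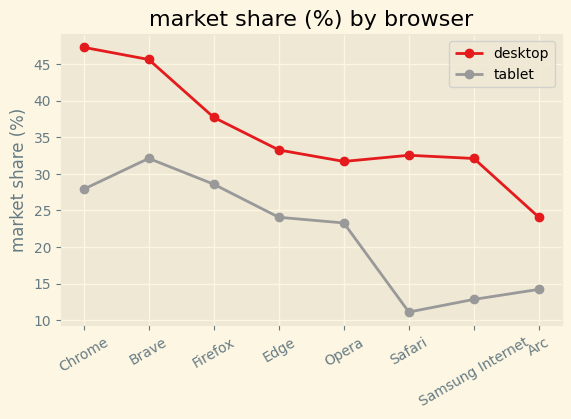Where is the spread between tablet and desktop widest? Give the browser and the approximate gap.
Safari, ≈ 25 %

Safari: tablet ≈ 10, desktop ≈ 35 → gap ≈ 25. Next-largest (Chrome) is only ≈ 15.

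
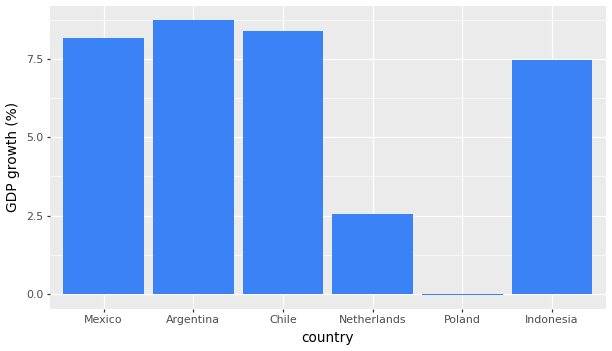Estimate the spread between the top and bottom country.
≈ 9

Max Argentina ≈ 9, min Poland ≈ 0; range ≈ 9.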